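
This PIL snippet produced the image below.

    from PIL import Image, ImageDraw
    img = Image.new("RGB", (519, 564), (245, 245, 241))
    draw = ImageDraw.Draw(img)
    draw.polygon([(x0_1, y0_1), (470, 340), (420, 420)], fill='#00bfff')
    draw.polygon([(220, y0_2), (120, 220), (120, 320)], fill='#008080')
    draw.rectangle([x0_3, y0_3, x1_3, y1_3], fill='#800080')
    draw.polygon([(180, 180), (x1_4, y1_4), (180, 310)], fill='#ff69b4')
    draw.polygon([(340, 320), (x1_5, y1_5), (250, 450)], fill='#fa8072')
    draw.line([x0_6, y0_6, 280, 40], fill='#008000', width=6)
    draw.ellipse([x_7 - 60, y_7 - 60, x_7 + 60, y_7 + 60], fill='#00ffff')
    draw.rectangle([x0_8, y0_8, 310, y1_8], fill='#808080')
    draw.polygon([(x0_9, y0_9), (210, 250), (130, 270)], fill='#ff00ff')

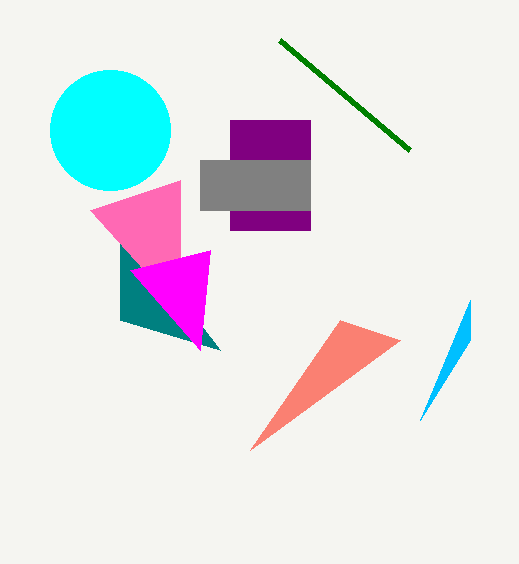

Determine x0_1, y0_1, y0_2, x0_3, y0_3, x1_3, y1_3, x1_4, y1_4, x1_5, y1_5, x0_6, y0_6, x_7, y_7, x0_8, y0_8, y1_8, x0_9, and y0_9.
x0_1 = 470; y0_1 = 300; y0_2 = 350; x0_3 = 230; y0_3 = 120; x1_3 = 310; y1_3 = 230; x1_4 = 90; y1_4 = 210; x1_5 = 400; y1_5 = 340; x0_6 = 410; y0_6 = 150; x_7 = 110; y_7 = 130; x0_8 = 200; y0_8 = 160; y1_8 = 210; x0_9 = 200; y0_9 = 350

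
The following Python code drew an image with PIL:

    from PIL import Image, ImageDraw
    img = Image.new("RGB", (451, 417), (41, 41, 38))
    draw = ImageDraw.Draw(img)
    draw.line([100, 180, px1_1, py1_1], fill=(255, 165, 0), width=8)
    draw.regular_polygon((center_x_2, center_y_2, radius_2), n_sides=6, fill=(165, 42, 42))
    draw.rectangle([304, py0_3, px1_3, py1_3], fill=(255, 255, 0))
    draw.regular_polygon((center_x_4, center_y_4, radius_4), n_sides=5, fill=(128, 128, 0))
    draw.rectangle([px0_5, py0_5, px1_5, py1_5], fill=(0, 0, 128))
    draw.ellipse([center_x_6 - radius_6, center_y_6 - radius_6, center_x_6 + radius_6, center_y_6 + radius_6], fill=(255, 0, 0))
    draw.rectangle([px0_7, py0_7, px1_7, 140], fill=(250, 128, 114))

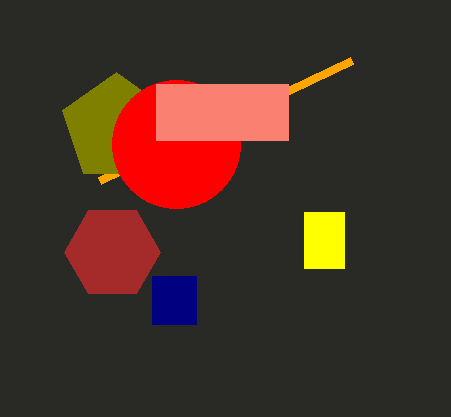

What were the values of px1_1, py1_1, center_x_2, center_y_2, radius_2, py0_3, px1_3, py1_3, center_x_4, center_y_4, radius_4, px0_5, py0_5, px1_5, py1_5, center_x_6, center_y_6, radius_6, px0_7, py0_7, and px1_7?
px1_1 = 352; py1_1 = 60; center_x_2 = 112; center_y_2 = 252; radius_2 = 48; py0_3 = 212; px1_3 = 344; py1_3 = 268; center_x_4 = 116; center_y_4 = 128; radius_4 = 56; px0_5 = 152; py0_5 = 276; px1_5 = 196; py1_5 = 324; center_x_6 = 176; center_y_6 = 144; radius_6 = 64; px0_7 = 156; py0_7 = 84; px1_7 = 288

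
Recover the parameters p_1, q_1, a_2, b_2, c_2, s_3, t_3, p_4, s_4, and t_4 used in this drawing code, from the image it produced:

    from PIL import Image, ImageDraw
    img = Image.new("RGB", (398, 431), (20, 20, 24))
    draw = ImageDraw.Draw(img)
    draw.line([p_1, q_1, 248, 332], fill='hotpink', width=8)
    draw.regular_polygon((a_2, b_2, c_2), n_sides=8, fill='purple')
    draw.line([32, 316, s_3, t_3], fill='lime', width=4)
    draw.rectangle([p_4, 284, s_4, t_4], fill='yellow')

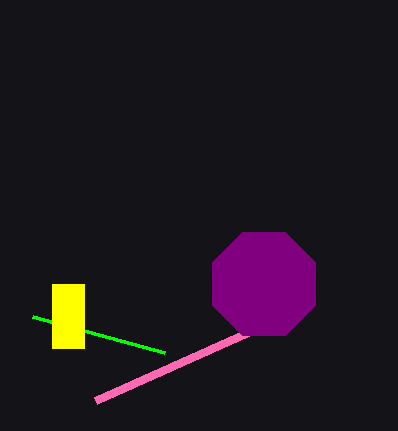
p_1 = 96, q_1 = 400, a_2 = 264, b_2 = 284, c_2 = 56, s_3 = 164, t_3 = 352, p_4 = 52, s_4 = 84, t_4 = 348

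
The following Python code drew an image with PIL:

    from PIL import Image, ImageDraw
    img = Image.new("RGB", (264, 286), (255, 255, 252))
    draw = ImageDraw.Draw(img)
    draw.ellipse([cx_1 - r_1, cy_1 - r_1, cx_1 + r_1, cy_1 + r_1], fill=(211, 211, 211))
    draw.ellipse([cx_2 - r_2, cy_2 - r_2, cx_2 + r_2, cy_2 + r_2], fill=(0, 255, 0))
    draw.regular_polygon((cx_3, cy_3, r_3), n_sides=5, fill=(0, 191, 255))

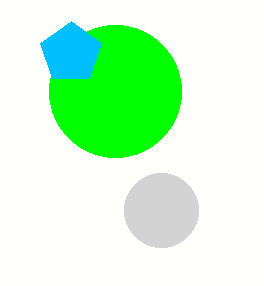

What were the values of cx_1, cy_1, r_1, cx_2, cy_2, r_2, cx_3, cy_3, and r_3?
cx_1 = 161; cy_1 = 210; r_1 = 37; cx_2 = 115; cy_2 = 91; r_2 = 66; cx_3 = 71; cy_3 = 53; r_3 = 32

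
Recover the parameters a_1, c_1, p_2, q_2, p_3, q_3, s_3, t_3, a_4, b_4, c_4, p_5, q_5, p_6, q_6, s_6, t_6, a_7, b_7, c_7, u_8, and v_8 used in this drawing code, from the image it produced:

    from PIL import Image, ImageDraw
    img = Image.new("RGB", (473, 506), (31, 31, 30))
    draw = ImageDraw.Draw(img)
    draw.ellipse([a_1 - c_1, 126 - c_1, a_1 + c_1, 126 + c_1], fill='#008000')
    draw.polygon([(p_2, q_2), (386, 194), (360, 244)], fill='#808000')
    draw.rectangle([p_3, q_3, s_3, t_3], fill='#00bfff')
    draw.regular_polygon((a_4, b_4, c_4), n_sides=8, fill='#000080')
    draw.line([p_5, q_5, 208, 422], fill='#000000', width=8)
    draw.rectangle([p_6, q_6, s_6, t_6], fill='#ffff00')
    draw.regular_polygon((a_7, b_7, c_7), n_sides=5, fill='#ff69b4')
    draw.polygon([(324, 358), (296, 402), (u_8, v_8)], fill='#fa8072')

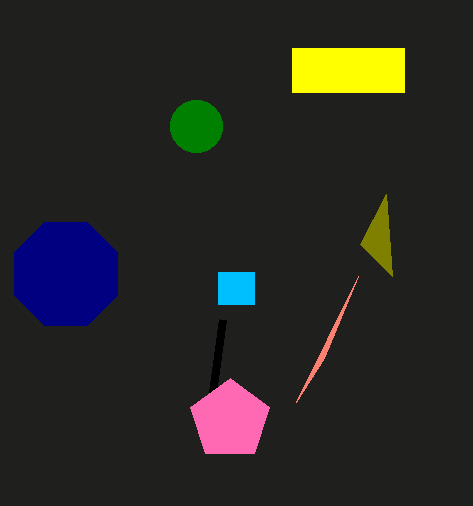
a_1 = 196
c_1 = 26
p_2 = 392
q_2 = 276
p_3 = 218
q_3 = 272
s_3 = 254
t_3 = 304
a_4 = 66
b_4 = 274
c_4 = 56
p_5 = 222
q_5 = 320
p_6 = 292
q_6 = 48
s_6 = 404
t_6 = 92
a_7 = 230
b_7 = 420
c_7 = 42
u_8 = 358
v_8 = 276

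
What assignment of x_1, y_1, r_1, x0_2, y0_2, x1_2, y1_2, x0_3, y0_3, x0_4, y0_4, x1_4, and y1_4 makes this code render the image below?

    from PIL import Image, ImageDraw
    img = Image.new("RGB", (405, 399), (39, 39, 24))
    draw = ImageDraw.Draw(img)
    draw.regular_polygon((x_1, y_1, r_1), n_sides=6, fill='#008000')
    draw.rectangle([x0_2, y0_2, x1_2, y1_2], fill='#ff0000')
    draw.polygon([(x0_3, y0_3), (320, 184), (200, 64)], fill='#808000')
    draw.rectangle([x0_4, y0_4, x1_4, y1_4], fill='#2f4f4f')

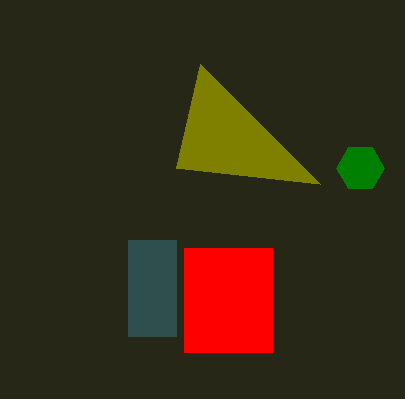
x_1 = 360; y_1 = 168; r_1 = 24; x0_2 = 184; y0_2 = 248; x1_2 = 272; y1_2 = 352; x0_3 = 176; y0_3 = 168; x0_4 = 128; y0_4 = 240; x1_4 = 176; y1_4 = 336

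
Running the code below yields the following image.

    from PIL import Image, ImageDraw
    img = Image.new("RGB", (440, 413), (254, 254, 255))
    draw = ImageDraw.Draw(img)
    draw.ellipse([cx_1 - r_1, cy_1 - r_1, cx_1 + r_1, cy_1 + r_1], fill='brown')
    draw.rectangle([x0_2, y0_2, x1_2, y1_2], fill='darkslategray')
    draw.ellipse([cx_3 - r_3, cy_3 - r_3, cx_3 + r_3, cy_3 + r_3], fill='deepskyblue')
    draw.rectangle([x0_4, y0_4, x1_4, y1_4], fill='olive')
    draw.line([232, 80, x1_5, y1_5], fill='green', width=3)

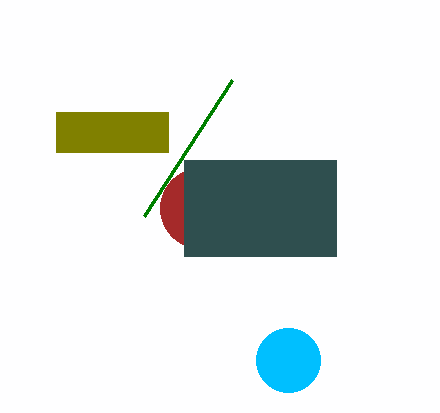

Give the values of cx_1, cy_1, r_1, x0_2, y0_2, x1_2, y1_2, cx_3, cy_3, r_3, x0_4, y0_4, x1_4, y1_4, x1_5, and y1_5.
cx_1 = 200
cy_1 = 208
r_1 = 40
x0_2 = 184
y0_2 = 160
x1_2 = 336
y1_2 = 256
cx_3 = 288
cy_3 = 360
r_3 = 32
x0_4 = 56
y0_4 = 112
x1_4 = 168
y1_4 = 152
x1_5 = 144
y1_5 = 216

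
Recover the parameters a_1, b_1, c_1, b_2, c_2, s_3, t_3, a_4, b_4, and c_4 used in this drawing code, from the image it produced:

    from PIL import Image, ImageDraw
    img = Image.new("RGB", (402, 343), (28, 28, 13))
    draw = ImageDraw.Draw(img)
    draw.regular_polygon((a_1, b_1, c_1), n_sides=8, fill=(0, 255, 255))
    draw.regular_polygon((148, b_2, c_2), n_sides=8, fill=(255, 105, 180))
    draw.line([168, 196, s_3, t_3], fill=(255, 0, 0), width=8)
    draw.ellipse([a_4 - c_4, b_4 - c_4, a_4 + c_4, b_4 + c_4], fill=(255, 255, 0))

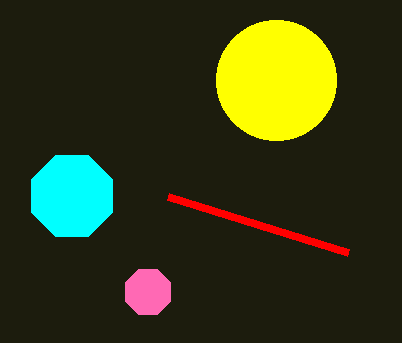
a_1 = 72, b_1 = 196, c_1 = 44, b_2 = 292, c_2 = 24, s_3 = 348, t_3 = 252, a_4 = 276, b_4 = 80, c_4 = 60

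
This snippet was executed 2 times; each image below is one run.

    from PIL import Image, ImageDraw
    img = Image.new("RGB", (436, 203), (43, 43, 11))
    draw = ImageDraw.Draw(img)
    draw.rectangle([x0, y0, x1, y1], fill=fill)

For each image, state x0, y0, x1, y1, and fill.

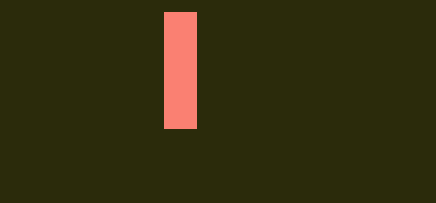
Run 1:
x0 = 164, y0 = 12, x1 = 196, y1 = 128, fill = 'salmon'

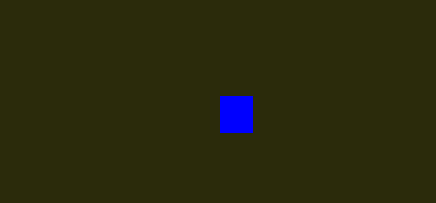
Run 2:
x0 = 220, y0 = 96, x1 = 252, y1 = 132, fill = 'blue'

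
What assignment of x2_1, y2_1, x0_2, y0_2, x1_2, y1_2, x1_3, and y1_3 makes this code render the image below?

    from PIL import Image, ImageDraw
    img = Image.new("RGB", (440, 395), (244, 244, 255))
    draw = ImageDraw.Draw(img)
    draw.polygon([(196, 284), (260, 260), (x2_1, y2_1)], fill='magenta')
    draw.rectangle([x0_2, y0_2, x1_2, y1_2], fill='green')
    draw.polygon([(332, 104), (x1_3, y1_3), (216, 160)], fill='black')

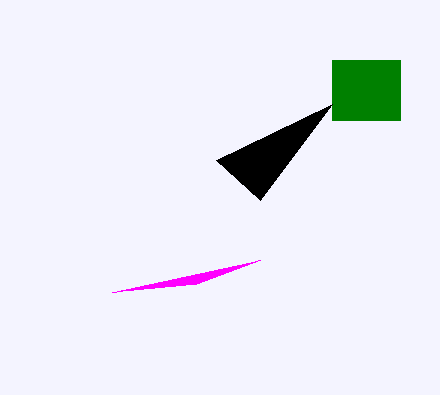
x2_1 = 112; y2_1 = 292; x0_2 = 332; y0_2 = 60; x1_2 = 400; y1_2 = 120; x1_3 = 260; y1_3 = 200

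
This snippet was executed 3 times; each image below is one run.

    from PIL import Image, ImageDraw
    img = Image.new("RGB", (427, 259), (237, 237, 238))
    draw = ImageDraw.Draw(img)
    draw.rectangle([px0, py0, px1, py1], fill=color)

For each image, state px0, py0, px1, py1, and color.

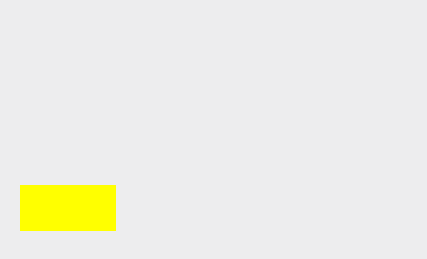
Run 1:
px0 = 20, py0 = 185, px1 = 115, py1 = 230, color = 'yellow'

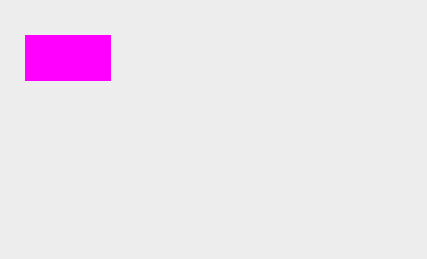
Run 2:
px0 = 25; py0 = 35; px1 = 110; py1 = 80; color = 'magenta'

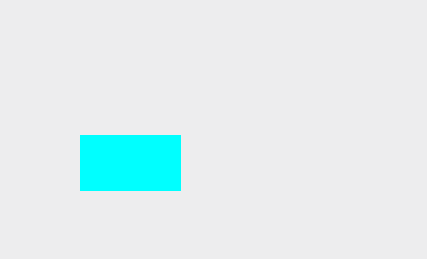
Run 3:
px0 = 80, py0 = 135, px1 = 180, py1 = 190, color = 'cyan'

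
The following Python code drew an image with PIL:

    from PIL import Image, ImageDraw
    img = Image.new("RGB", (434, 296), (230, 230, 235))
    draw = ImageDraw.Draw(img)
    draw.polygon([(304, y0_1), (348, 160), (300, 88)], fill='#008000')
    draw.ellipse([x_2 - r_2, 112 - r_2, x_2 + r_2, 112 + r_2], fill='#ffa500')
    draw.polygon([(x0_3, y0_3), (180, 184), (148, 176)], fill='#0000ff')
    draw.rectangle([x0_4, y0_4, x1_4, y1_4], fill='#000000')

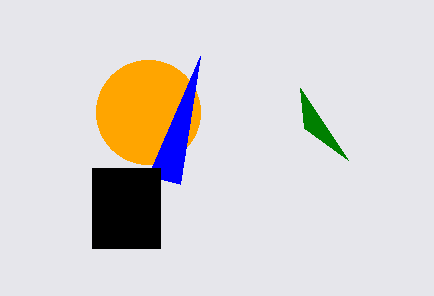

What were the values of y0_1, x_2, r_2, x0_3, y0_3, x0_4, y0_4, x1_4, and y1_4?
y0_1 = 128
x_2 = 148
r_2 = 52
x0_3 = 200
y0_3 = 56
x0_4 = 92
y0_4 = 168
x1_4 = 160
y1_4 = 248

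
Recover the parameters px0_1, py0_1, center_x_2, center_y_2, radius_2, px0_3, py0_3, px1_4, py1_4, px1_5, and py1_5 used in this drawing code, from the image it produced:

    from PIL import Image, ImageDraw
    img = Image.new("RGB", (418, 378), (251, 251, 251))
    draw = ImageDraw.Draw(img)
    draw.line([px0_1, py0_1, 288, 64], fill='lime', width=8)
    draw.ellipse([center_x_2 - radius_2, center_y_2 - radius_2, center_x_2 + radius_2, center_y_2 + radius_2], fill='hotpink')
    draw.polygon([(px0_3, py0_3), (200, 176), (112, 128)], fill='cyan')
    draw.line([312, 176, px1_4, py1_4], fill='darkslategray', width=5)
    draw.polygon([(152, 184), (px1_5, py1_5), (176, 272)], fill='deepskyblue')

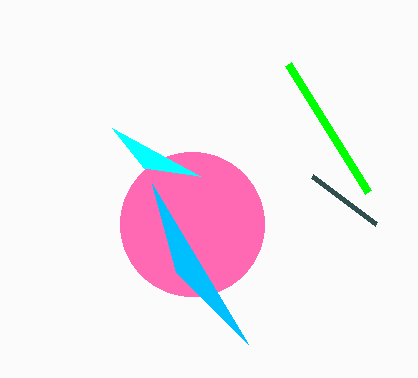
px0_1 = 368, py0_1 = 192, center_x_2 = 192, center_y_2 = 224, radius_2 = 72, px0_3 = 144, py0_3 = 168, px1_4 = 376, py1_4 = 224, px1_5 = 248, py1_5 = 344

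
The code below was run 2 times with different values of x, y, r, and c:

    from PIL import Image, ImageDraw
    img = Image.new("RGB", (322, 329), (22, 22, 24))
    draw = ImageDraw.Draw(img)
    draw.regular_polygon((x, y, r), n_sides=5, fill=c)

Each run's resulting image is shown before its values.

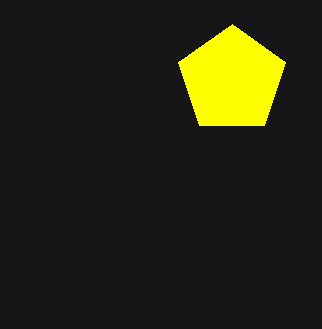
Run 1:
x = 232; y = 80; r = 56; c = 'yellow'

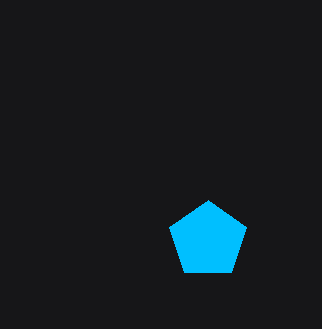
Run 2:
x = 208, y = 240, r = 40, c = 'deepskyblue'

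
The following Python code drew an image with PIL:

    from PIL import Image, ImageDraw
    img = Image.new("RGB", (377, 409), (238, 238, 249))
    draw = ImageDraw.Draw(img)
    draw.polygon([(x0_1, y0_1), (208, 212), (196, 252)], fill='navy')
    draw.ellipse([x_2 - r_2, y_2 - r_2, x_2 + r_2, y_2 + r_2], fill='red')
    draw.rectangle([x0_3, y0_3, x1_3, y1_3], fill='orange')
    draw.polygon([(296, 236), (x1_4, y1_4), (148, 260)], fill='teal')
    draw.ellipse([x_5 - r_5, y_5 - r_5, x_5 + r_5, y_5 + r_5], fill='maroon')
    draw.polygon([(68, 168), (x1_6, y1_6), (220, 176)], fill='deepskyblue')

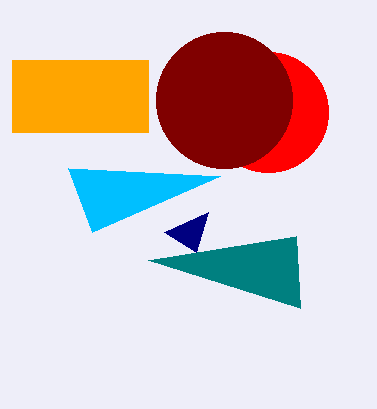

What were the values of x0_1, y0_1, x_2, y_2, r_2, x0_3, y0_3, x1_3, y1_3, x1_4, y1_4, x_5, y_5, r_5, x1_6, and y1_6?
x0_1 = 164, y0_1 = 232, x_2 = 268, y_2 = 112, r_2 = 60, x0_3 = 12, y0_3 = 60, x1_3 = 148, y1_3 = 132, x1_4 = 300, y1_4 = 308, x_5 = 224, y_5 = 100, r_5 = 68, x1_6 = 92, y1_6 = 232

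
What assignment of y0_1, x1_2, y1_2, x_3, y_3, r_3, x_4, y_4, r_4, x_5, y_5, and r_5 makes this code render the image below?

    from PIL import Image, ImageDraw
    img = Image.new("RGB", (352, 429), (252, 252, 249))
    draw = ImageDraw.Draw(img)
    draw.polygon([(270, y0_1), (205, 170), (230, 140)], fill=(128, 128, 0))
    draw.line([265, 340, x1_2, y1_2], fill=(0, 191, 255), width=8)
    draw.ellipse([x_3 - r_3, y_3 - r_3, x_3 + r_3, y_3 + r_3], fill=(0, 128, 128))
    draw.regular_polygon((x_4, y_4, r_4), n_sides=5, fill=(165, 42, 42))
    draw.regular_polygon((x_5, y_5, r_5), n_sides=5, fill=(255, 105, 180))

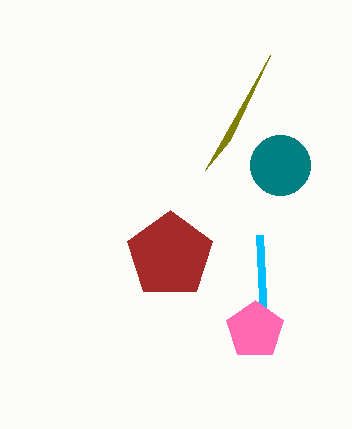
y0_1 = 55
x1_2 = 260
y1_2 = 235
x_3 = 280
y_3 = 165
r_3 = 30
x_4 = 170
y_4 = 255
r_4 = 45
x_5 = 255
y_5 = 330
r_5 = 30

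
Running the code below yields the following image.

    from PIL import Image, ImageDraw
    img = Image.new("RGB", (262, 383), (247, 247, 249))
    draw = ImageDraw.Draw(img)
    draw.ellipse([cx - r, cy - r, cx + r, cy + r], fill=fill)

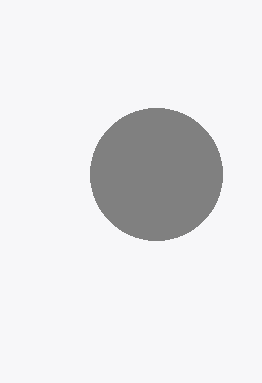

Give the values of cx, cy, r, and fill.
cx = 156
cy = 174
r = 66
fill = 'gray'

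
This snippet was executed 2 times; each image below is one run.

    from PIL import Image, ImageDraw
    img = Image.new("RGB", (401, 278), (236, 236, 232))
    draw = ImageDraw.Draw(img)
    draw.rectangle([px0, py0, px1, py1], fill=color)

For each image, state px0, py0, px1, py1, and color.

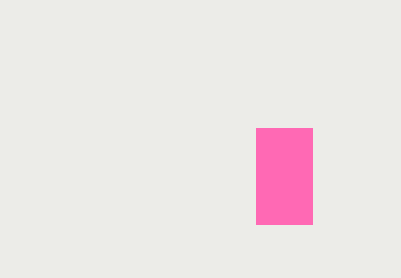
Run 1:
px0 = 256; py0 = 128; px1 = 312; py1 = 224; color = 'hotpink'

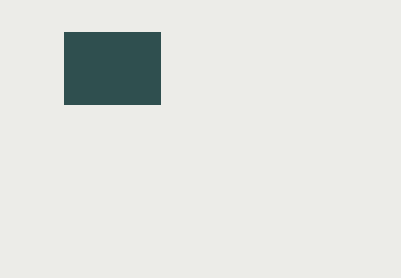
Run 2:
px0 = 64; py0 = 32; px1 = 160; py1 = 104; color = 'darkslategray'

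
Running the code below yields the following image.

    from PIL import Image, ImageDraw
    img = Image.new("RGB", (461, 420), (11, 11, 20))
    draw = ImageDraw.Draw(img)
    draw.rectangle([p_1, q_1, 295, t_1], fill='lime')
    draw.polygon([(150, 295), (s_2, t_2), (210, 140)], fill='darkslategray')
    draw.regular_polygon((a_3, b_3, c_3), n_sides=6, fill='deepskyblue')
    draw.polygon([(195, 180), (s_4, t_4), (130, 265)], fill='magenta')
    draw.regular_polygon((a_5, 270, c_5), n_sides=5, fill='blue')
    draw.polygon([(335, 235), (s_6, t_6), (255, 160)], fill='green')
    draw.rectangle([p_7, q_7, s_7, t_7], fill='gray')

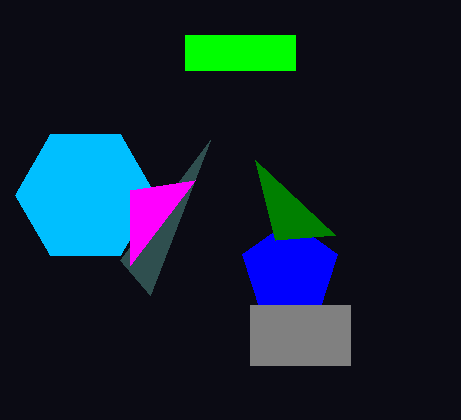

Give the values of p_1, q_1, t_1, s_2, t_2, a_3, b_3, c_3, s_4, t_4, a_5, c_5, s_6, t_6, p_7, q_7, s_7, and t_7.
p_1 = 185, q_1 = 35, t_1 = 70, s_2 = 120, t_2 = 260, a_3 = 85, b_3 = 195, c_3 = 70, s_4 = 130, t_4 = 190, a_5 = 290, c_5 = 50, s_6 = 275, t_6 = 240, p_7 = 250, q_7 = 305, s_7 = 350, t_7 = 365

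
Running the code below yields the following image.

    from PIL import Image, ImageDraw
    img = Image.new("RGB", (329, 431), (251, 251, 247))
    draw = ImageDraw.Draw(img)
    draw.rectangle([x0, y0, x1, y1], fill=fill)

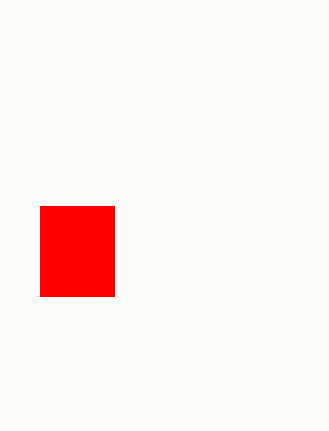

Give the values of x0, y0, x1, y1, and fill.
x0 = 40
y0 = 206
x1 = 114
y1 = 296
fill = 'red'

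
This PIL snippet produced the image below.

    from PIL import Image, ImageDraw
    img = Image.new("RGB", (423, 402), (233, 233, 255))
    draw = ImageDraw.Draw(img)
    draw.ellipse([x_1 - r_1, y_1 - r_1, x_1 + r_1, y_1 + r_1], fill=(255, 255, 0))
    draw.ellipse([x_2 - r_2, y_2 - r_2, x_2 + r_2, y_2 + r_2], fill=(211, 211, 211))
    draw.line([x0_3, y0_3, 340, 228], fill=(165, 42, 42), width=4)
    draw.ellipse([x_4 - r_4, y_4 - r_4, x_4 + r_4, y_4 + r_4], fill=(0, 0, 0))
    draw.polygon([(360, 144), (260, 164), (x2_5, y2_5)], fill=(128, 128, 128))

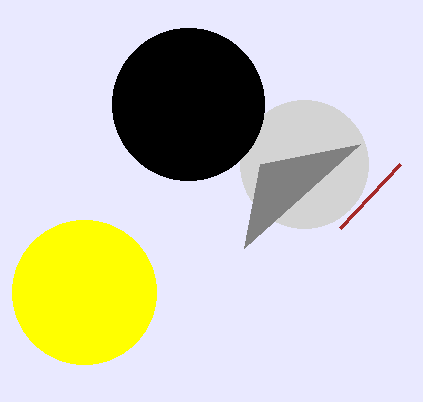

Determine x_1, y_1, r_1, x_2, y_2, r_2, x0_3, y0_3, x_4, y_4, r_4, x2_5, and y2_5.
x_1 = 84
y_1 = 292
r_1 = 72
x_2 = 304
y_2 = 164
r_2 = 64
x0_3 = 400
y0_3 = 164
x_4 = 188
y_4 = 104
r_4 = 76
x2_5 = 244
y2_5 = 248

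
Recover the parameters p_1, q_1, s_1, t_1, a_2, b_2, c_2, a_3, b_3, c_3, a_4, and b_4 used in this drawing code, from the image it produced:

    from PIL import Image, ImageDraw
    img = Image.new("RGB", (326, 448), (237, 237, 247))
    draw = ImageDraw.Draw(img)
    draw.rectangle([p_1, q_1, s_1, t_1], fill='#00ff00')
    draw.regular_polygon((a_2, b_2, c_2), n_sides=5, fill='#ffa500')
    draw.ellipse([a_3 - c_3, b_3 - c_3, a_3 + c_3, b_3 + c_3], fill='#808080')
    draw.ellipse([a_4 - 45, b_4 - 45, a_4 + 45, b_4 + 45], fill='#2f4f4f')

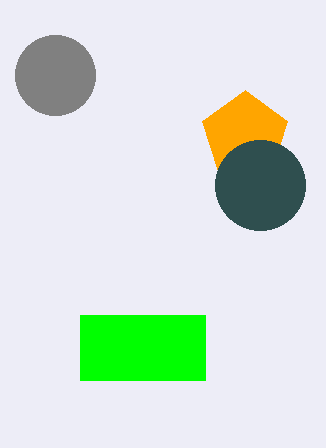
p_1 = 80; q_1 = 315; s_1 = 205; t_1 = 380; a_2 = 245; b_2 = 135; c_2 = 45; a_3 = 55; b_3 = 75; c_3 = 40; a_4 = 260; b_4 = 185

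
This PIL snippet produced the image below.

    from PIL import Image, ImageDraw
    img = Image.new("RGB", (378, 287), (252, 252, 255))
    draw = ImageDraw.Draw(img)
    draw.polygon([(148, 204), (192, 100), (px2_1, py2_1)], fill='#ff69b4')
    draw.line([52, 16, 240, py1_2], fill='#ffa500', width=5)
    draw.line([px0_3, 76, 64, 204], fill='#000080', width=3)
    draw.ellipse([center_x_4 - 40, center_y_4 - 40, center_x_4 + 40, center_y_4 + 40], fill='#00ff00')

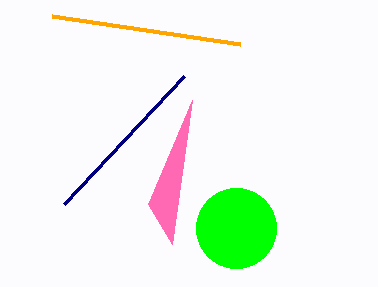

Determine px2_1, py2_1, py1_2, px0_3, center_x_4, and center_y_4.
px2_1 = 172, py2_1 = 244, py1_2 = 44, px0_3 = 184, center_x_4 = 236, center_y_4 = 228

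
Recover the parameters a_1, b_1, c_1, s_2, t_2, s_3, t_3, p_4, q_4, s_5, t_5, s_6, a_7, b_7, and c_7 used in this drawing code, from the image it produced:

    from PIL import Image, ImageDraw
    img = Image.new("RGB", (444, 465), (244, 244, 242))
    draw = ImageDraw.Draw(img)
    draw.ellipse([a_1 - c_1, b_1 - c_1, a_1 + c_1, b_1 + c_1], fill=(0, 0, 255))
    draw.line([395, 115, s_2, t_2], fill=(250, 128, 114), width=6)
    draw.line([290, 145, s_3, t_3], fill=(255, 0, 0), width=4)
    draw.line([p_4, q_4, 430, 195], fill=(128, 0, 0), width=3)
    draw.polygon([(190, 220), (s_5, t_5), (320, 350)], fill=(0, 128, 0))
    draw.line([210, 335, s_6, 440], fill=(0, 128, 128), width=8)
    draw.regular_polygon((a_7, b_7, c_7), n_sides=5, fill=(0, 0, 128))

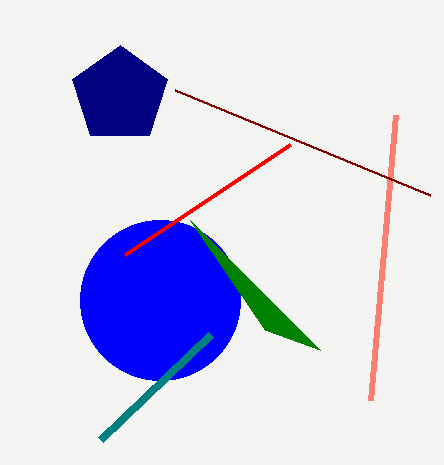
a_1 = 160, b_1 = 300, c_1 = 80, s_2 = 370, t_2 = 400, s_3 = 125, t_3 = 255, p_4 = 175, q_4 = 90, s_5 = 265, t_5 = 330, s_6 = 100, a_7 = 120, b_7 = 95, c_7 = 50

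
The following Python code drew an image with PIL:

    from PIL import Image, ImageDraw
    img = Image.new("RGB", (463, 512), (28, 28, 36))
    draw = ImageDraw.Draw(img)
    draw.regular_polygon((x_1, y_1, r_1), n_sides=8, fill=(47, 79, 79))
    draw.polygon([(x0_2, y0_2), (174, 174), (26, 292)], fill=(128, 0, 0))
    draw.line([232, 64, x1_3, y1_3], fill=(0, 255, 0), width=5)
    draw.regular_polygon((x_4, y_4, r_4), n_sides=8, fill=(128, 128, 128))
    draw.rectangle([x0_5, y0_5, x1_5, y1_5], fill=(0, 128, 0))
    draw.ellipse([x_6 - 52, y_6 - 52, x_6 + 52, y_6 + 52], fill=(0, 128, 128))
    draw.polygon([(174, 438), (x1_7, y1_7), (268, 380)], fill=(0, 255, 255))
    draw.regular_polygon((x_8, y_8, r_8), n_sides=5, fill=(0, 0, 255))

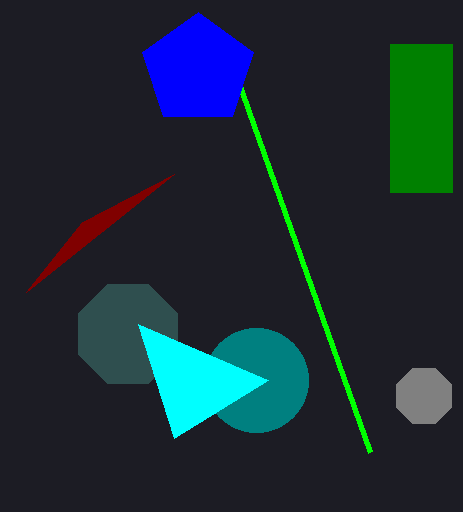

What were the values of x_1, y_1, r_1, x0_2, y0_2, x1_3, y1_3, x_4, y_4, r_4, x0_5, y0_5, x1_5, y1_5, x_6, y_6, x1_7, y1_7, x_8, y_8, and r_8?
x_1 = 128
y_1 = 334
r_1 = 54
x0_2 = 82
y0_2 = 222
x1_3 = 370
y1_3 = 452
x_4 = 424
y_4 = 396
r_4 = 30
x0_5 = 390
y0_5 = 44
x1_5 = 452
y1_5 = 192
x_6 = 256
y_6 = 380
x1_7 = 138
y1_7 = 324
x_8 = 198
y_8 = 70
r_8 = 58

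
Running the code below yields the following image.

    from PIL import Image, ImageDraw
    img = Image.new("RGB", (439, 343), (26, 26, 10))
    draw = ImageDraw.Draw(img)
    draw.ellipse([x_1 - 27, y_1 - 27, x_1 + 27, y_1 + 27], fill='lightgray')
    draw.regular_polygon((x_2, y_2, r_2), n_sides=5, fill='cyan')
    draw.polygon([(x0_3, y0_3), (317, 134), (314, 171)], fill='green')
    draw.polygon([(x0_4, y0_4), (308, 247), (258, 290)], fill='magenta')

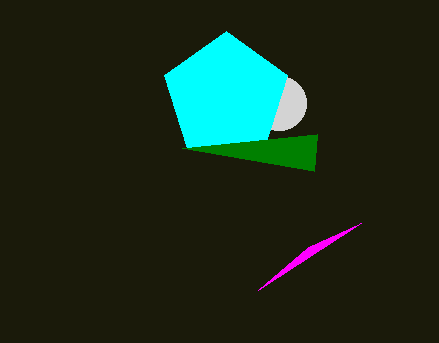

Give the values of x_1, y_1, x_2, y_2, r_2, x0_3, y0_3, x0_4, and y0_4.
x_1 = 279, y_1 = 103, x_2 = 226, y_2 = 96, r_2 = 65, x0_3 = 182, y0_3 = 148, x0_4 = 361, y0_4 = 223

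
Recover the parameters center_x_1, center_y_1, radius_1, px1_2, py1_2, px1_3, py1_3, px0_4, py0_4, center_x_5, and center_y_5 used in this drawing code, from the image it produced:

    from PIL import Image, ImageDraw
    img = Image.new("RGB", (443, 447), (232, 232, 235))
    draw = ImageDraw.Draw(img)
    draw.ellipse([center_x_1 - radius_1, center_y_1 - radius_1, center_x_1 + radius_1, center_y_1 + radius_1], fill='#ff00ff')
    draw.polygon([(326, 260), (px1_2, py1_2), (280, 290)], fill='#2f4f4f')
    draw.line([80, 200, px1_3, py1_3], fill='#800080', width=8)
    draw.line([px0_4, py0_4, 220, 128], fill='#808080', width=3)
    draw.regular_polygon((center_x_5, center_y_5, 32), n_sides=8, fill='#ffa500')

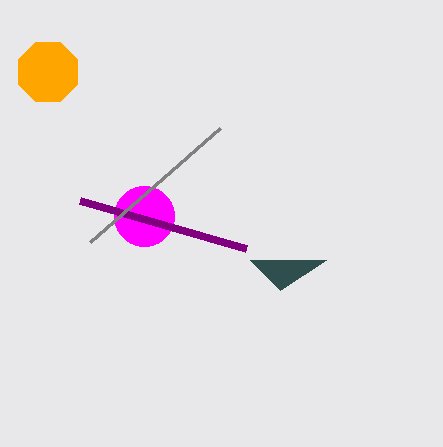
center_x_1 = 144
center_y_1 = 216
radius_1 = 30
px1_2 = 250
py1_2 = 260
px1_3 = 246
py1_3 = 248
px0_4 = 90
py0_4 = 242
center_x_5 = 48
center_y_5 = 72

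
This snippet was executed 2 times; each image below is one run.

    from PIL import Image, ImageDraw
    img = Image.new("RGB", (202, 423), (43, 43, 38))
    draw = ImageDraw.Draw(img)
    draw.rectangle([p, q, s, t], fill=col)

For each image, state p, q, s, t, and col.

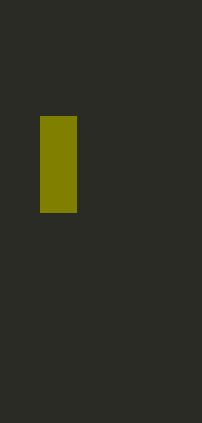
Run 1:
p = 40, q = 116, s = 76, t = 212, col = 'olive'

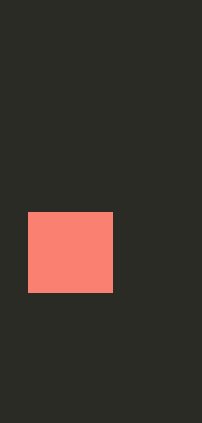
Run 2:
p = 28, q = 212, s = 112, t = 292, col = 'salmon'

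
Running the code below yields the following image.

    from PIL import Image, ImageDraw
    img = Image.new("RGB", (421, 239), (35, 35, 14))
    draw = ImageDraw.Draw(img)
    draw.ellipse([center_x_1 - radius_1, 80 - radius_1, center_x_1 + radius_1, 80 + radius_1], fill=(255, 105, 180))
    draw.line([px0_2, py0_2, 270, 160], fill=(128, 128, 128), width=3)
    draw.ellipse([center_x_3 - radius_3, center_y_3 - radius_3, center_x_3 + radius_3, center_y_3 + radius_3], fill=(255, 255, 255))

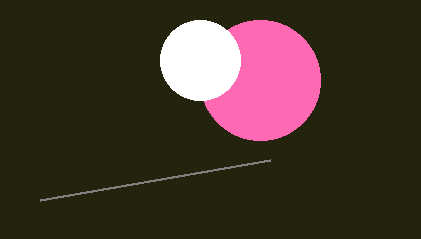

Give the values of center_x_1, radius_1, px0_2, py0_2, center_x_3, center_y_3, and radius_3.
center_x_1 = 260; radius_1 = 60; px0_2 = 40; py0_2 = 200; center_x_3 = 200; center_y_3 = 60; radius_3 = 40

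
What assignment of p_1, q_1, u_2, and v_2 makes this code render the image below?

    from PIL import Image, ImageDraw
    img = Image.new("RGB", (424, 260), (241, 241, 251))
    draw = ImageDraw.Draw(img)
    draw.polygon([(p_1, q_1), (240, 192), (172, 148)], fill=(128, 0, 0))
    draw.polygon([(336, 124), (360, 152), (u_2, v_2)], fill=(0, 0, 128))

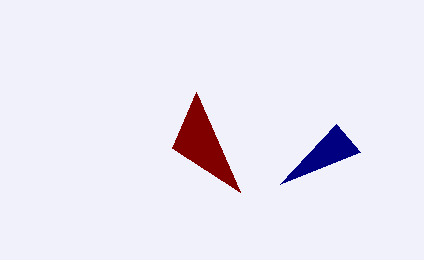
p_1 = 196; q_1 = 92; u_2 = 280; v_2 = 184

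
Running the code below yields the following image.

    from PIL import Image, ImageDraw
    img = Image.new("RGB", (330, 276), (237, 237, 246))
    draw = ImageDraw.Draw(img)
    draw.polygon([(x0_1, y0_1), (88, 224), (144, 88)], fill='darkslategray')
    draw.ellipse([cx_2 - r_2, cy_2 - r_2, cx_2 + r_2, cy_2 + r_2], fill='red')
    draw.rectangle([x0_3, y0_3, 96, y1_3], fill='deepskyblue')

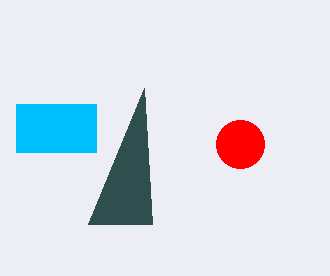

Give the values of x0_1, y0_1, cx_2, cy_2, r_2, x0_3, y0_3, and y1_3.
x0_1 = 152
y0_1 = 224
cx_2 = 240
cy_2 = 144
r_2 = 24
x0_3 = 16
y0_3 = 104
y1_3 = 152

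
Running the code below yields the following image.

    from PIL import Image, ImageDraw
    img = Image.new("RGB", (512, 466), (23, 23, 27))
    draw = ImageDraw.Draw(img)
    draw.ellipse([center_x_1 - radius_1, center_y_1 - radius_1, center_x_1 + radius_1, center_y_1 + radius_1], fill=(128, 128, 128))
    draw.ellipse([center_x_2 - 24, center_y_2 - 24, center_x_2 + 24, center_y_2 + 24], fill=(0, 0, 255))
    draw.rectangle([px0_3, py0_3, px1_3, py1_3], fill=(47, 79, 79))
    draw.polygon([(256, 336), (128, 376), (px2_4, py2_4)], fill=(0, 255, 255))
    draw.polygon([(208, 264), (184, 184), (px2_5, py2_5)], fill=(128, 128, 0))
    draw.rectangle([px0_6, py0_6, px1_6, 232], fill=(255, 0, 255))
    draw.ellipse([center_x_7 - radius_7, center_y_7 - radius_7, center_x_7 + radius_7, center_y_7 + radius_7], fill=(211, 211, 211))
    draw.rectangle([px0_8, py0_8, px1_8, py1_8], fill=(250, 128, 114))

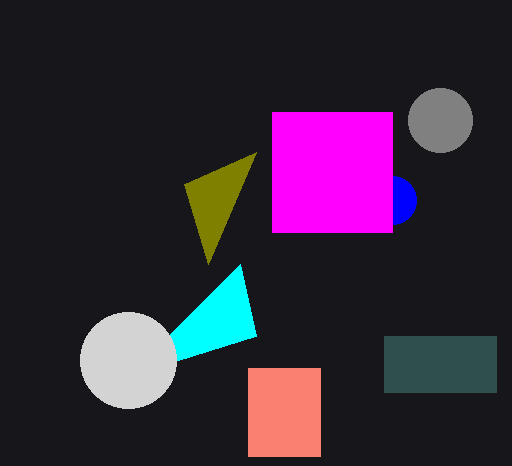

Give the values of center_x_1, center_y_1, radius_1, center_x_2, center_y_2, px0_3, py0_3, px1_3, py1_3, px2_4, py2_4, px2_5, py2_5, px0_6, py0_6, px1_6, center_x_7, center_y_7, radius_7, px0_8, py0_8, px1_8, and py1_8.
center_x_1 = 440
center_y_1 = 120
radius_1 = 32
center_x_2 = 392
center_y_2 = 200
px0_3 = 384
py0_3 = 336
px1_3 = 496
py1_3 = 392
px2_4 = 240
py2_4 = 264
px2_5 = 256
py2_5 = 152
px0_6 = 272
py0_6 = 112
px1_6 = 392
center_x_7 = 128
center_y_7 = 360
radius_7 = 48
px0_8 = 248
py0_8 = 368
px1_8 = 320
py1_8 = 456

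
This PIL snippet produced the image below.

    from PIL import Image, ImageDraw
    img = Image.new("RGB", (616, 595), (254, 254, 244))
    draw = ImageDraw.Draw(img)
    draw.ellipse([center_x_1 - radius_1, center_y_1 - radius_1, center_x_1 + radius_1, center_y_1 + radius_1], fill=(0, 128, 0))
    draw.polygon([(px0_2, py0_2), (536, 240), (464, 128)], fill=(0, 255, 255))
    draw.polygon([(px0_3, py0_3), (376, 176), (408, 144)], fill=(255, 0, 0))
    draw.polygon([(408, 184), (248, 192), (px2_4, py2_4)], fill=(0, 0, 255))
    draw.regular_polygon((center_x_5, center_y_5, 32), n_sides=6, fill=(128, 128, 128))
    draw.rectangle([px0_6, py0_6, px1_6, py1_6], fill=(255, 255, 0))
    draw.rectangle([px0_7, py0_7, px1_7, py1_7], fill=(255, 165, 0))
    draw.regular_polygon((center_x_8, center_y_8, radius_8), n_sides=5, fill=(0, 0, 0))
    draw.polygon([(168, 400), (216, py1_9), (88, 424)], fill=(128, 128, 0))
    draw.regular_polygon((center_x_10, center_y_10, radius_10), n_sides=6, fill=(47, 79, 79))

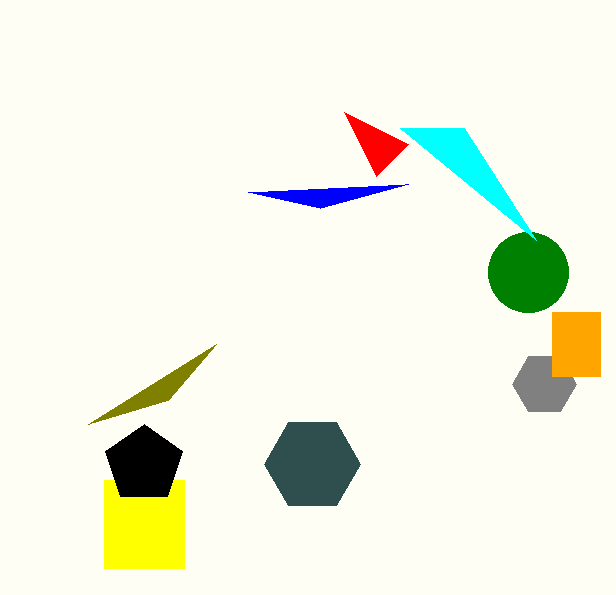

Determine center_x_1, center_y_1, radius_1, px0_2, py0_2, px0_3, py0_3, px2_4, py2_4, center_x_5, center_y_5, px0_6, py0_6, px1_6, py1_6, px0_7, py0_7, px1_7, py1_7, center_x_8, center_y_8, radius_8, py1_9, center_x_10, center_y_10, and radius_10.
center_x_1 = 528; center_y_1 = 272; radius_1 = 40; px0_2 = 400; py0_2 = 128; px0_3 = 344; py0_3 = 112; px2_4 = 320; py2_4 = 208; center_x_5 = 544; center_y_5 = 384; px0_6 = 104; py0_6 = 480; px1_6 = 184; py1_6 = 568; px0_7 = 552; py0_7 = 312; px1_7 = 600; py1_7 = 376; center_x_8 = 144; center_y_8 = 464; radius_8 = 40; py1_9 = 344; center_x_10 = 312; center_y_10 = 464; radius_10 = 48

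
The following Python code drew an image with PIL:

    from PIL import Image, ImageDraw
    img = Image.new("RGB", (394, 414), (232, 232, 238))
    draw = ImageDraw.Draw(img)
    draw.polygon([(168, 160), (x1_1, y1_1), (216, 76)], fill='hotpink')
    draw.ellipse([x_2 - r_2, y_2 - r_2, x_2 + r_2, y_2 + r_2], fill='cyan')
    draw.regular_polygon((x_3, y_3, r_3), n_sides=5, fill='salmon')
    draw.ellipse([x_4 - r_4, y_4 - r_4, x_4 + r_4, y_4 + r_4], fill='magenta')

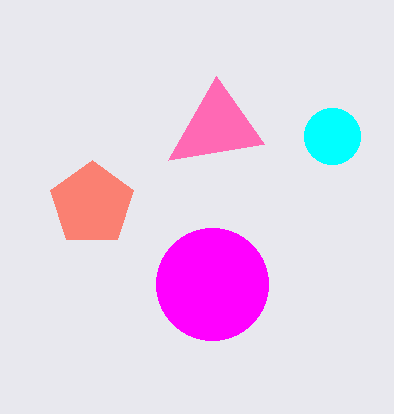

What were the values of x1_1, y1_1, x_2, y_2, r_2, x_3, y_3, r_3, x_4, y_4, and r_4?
x1_1 = 264; y1_1 = 144; x_2 = 332; y_2 = 136; r_2 = 28; x_3 = 92; y_3 = 204; r_3 = 44; x_4 = 212; y_4 = 284; r_4 = 56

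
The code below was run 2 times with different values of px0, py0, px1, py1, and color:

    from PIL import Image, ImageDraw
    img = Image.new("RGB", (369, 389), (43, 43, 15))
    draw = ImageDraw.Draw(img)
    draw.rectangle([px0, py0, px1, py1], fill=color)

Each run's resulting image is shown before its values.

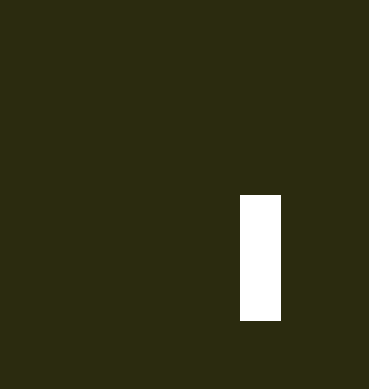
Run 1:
px0 = 240, py0 = 195, px1 = 280, py1 = 320, color = 'white'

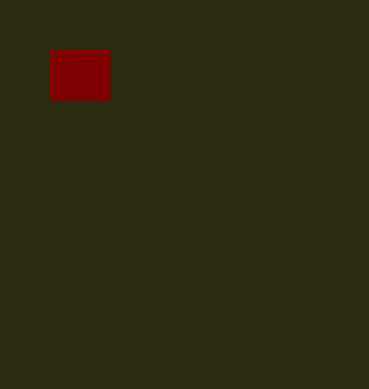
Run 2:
px0 = 50; py0 = 50; px1 = 110; py1 = 100; color = 'maroon'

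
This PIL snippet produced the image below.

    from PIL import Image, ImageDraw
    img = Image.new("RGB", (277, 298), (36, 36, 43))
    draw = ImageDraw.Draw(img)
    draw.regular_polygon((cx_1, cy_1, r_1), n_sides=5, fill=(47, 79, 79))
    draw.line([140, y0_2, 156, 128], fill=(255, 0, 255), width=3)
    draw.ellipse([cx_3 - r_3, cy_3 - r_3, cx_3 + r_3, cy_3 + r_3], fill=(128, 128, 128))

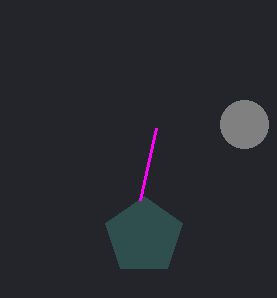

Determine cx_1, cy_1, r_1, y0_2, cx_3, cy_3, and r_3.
cx_1 = 144; cy_1 = 236; r_1 = 40; y0_2 = 200; cx_3 = 244; cy_3 = 124; r_3 = 24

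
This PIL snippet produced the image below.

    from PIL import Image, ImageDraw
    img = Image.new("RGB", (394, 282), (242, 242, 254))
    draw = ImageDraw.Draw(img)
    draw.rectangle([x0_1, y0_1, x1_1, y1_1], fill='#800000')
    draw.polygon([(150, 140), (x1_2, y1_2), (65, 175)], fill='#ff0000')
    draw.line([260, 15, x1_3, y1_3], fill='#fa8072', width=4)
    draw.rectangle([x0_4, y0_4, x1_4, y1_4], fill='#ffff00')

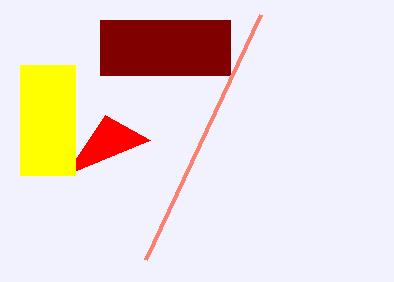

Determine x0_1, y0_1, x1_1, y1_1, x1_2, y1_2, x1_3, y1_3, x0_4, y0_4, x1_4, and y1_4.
x0_1 = 100; y0_1 = 20; x1_1 = 230; y1_1 = 75; x1_2 = 105; y1_2 = 115; x1_3 = 145; y1_3 = 260; x0_4 = 20; y0_4 = 65; x1_4 = 75; y1_4 = 175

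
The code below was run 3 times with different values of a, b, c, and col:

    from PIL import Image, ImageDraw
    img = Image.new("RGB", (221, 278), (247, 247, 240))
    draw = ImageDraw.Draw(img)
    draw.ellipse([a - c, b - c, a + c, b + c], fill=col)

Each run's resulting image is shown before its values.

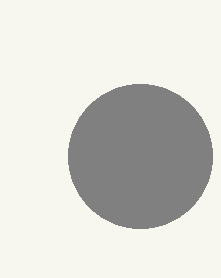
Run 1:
a = 140
b = 156
c = 72
col = 'gray'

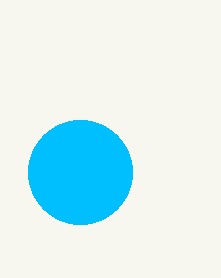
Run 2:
a = 80; b = 172; c = 52; col = 'deepskyblue'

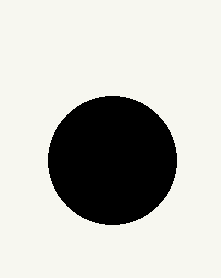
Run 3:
a = 112; b = 160; c = 64; col = 'black'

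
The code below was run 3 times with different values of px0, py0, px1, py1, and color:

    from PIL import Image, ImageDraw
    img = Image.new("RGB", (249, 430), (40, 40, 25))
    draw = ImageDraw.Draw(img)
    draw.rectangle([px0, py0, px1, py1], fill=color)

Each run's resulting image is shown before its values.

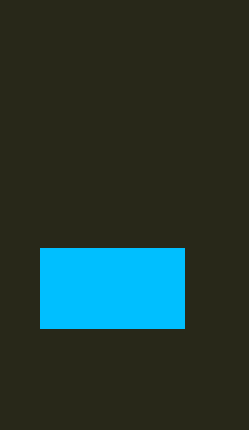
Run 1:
px0 = 40; py0 = 248; px1 = 184; py1 = 328; color = 'deepskyblue'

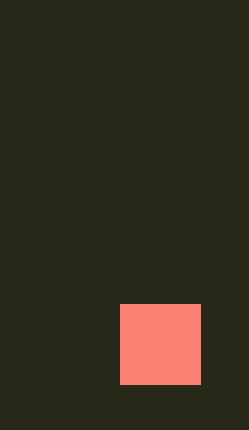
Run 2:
px0 = 120; py0 = 304; px1 = 200; py1 = 384; color = 'salmon'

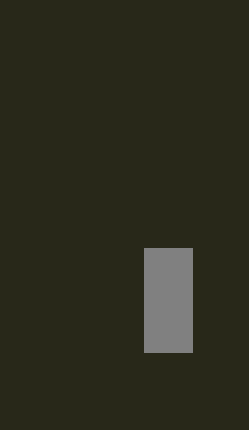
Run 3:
px0 = 144
py0 = 248
px1 = 192
py1 = 352
color = 'gray'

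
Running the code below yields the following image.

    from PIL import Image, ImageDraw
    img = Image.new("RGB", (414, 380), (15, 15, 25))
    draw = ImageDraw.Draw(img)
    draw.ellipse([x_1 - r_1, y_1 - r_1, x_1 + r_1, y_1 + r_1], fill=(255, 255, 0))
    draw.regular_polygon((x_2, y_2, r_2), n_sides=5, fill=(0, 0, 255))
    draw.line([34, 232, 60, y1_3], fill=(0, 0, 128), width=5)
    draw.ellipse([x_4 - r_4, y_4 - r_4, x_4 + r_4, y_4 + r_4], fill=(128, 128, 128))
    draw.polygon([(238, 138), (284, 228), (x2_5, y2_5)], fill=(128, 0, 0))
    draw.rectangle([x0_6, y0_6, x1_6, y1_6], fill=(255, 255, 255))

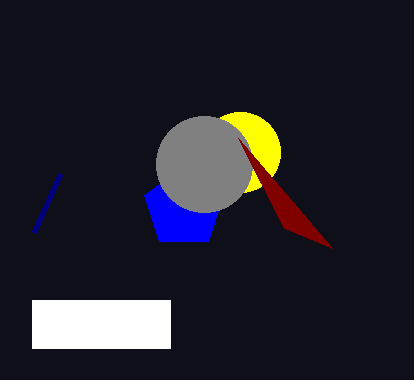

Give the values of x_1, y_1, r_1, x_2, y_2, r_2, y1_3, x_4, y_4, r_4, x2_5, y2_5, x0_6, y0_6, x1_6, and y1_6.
x_1 = 240, y_1 = 152, r_1 = 40, x_2 = 184, y_2 = 208, r_2 = 42, y1_3 = 174, x_4 = 204, y_4 = 164, r_4 = 48, x2_5 = 332, y2_5 = 248, x0_6 = 32, y0_6 = 300, x1_6 = 170, y1_6 = 348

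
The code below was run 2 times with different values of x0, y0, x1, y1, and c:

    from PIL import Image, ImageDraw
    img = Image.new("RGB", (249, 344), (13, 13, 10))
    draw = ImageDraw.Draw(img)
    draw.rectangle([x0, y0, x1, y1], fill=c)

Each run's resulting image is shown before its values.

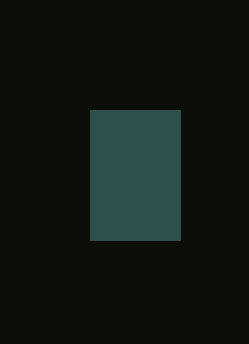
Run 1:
x0 = 90; y0 = 110; x1 = 180; y1 = 240; c = 'darkslategray'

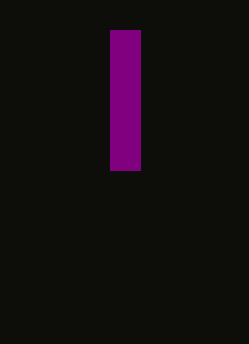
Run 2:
x0 = 110; y0 = 30; x1 = 140; y1 = 170; c = 'purple'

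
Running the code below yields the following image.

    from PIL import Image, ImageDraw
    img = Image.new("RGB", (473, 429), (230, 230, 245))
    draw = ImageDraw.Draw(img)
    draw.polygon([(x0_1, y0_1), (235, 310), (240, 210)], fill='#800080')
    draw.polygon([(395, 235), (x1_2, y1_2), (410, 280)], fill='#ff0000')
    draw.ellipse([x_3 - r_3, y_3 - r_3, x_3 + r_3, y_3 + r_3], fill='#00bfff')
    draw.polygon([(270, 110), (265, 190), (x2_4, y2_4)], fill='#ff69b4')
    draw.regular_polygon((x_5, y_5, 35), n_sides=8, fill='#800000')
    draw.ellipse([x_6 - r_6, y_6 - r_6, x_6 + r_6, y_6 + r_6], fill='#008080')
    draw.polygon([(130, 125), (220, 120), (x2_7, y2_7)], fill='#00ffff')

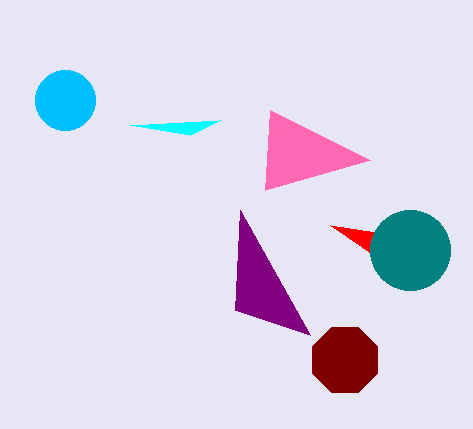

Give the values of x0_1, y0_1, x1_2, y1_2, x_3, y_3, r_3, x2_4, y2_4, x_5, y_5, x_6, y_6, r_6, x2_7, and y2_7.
x0_1 = 310
y0_1 = 335
x1_2 = 330
y1_2 = 225
x_3 = 65
y_3 = 100
r_3 = 30
x2_4 = 370
y2_4 = 160
x_5 = 345
y_5 = 360
x_6 = 410
y_6 = 250
r_6 = 40
x2_7 = 190
y2_7 = 135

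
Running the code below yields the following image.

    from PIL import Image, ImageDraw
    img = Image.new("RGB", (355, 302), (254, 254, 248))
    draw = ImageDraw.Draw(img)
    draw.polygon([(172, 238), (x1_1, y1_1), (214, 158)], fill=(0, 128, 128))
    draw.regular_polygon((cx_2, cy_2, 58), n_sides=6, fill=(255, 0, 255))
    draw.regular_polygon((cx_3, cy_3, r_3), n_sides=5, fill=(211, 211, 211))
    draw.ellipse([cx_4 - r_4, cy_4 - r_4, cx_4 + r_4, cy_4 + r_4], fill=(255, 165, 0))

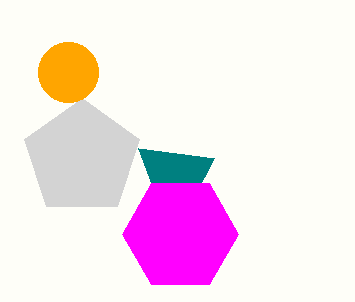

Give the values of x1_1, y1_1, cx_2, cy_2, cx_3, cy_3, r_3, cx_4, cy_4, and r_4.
x1_1 = 138; y1_1 = 148; cx_2 = 180; cy_2 = 234; cx_3 = 82; cy_3 = 158; r_3 = 60; cx_4 = 68; cy_4 = 72; r_4 = 30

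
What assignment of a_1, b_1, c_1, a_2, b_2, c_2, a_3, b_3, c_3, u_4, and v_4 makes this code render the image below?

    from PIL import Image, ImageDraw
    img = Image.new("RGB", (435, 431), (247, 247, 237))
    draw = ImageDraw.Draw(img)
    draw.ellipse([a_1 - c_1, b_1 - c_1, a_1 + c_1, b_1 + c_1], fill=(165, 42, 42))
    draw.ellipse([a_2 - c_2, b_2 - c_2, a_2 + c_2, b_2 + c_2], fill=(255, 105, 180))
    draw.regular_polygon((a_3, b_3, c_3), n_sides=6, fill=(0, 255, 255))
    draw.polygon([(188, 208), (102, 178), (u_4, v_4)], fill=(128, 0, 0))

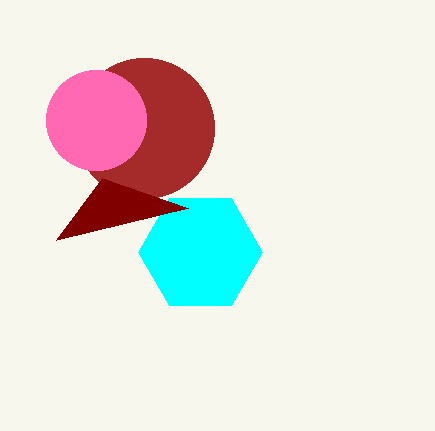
a_1 = 144; b_1 = 128; c_1 = 70; a_2 = 96; b_2 = 120; c_2 = 50; a_3 = 200; b_3 = 252; c_3 = 62; u_4 = 56; v_4 = 240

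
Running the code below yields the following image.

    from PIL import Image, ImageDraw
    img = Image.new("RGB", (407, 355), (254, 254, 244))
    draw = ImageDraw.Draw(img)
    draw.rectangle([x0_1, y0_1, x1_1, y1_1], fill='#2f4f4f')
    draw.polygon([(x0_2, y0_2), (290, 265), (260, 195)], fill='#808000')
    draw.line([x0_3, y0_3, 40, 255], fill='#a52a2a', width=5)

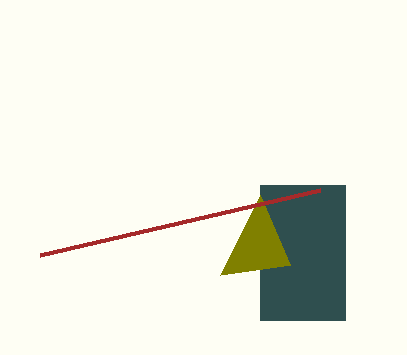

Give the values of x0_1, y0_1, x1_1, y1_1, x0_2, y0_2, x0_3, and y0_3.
x0_1 = 260
y0_1 = 185
x1_1 = 345
y1_1 = 320
x0_2 = 220
y0_2 = 275
x0_3 = 320
y0_3 = 190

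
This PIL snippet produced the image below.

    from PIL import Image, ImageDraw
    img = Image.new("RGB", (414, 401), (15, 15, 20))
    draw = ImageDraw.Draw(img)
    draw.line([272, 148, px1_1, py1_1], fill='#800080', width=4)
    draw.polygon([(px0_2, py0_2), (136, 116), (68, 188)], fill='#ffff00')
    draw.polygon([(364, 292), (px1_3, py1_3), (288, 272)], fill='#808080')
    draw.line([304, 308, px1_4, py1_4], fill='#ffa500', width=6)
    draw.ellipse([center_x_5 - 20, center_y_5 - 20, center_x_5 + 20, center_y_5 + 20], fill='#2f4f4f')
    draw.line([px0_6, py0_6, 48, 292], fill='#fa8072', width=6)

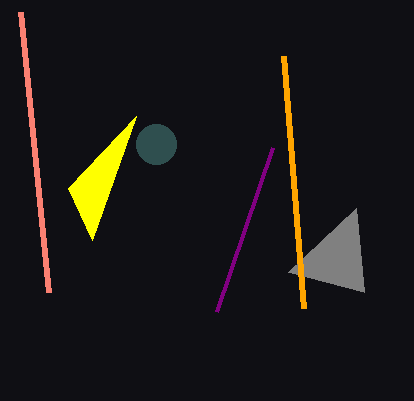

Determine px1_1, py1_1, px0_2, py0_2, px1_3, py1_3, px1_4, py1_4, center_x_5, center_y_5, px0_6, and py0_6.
px1_1 = 216; py1_1 = 312; px0_2 = 92; py0_2 = 240; px1_3 = 356; py1_3 = 208; px1_4 = 284; py1_4 = 56; center_x_5 = 156; center_y_5 = 144; px0_6 = 20; py0_6 = 12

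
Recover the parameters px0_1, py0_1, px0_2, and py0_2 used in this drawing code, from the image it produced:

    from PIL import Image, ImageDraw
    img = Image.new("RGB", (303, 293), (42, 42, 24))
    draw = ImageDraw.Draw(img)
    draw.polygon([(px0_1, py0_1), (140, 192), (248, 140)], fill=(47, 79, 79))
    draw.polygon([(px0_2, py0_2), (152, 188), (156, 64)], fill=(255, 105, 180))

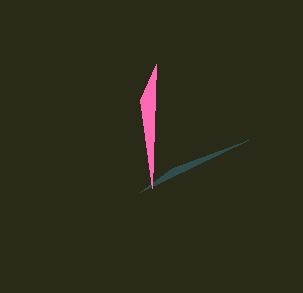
px0_1 = 172; py0_1 = 168; px0_2 = 140; py0_2 = 100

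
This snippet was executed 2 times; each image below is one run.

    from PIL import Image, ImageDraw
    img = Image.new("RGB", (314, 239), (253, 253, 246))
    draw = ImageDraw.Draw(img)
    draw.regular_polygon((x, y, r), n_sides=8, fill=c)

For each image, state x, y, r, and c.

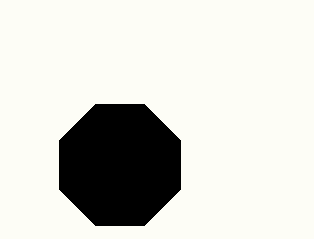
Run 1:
x = 120; y = 165; r = 65; c = 'black'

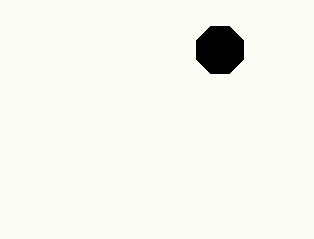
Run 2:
x = 220; y = 50; r = 25; c = 'black'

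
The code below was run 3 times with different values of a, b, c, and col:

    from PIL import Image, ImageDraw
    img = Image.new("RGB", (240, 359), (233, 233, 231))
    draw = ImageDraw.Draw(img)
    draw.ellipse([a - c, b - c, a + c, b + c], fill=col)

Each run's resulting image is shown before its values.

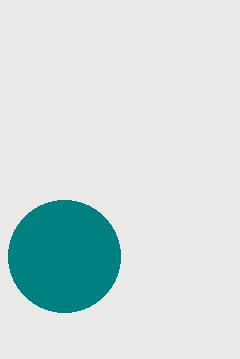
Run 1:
a = 64
b = 256
c = 56
col = 'teal'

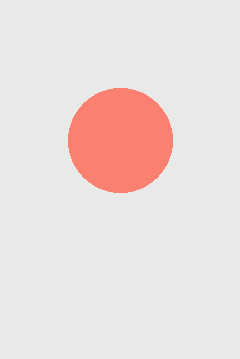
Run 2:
a = 120
b = 140
c = 52
col = 'salmon'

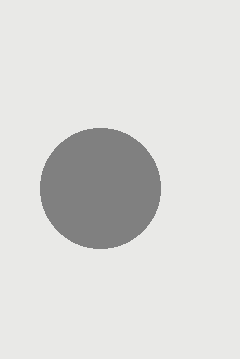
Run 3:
a = 100, b = 188, c = 60, col = 'gray'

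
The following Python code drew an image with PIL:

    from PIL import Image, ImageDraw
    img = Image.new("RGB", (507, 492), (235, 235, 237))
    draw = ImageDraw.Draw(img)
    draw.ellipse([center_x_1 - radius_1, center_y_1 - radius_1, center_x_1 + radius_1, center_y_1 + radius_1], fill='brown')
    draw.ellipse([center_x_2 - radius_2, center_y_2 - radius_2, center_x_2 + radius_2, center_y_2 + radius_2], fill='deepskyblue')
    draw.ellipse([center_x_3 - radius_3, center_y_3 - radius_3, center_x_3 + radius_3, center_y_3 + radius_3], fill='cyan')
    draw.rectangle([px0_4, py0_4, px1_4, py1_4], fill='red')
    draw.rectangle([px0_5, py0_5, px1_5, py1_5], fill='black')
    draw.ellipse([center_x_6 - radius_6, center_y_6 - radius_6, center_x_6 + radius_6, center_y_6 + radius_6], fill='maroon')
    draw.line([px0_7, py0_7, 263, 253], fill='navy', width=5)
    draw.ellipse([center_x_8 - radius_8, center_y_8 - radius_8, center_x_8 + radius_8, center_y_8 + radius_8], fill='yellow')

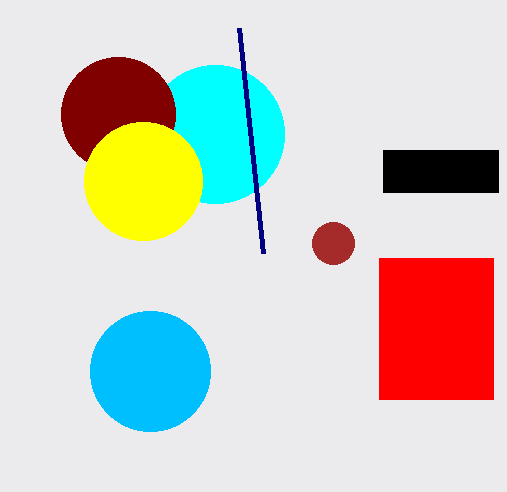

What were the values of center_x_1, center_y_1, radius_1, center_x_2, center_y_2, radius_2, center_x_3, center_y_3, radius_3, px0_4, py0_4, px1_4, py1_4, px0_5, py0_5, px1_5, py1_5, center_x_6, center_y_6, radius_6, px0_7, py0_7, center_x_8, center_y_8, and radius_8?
center_x_1 = 333; center_y_1 = 243; radius_1 = 21; center_x_2 = 150; center_y_2 = 371; radius_2 = 60; center_x_3 = 215; center_y_3 = 134; radius_3 = 69; px0_4 = 379; py0_4 = 258; px1_4 = 493; py1_4 = 399; px0_5 = 383; py0_5 = 150; px1_5 = 498; py1_5 = 192; center_x_6 = 118; center_y_6 = 114; radius_6 = 57; px0_7 = 239; py0_7 = 28; center_x_8 = 143; center_y_8 = 181; radius_8 = 59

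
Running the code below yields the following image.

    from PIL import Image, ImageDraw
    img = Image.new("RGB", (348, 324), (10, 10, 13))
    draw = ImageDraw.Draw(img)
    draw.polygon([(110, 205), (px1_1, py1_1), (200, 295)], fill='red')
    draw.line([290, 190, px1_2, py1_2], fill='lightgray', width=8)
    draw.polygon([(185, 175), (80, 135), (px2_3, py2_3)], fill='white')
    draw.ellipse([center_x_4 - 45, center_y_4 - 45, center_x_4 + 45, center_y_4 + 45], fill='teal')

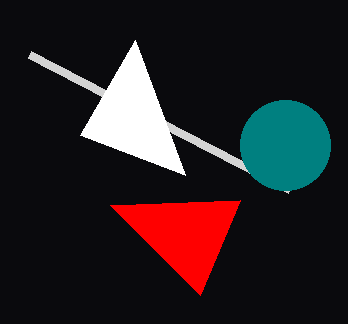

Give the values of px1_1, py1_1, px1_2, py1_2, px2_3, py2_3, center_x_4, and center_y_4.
px1_1 = 240; py1_1 = 200; px1_2 = 30; py1_2 = 55; px2_3 = 135; py2_3 = 40; center_x_4 = 285; center_y_4 = 145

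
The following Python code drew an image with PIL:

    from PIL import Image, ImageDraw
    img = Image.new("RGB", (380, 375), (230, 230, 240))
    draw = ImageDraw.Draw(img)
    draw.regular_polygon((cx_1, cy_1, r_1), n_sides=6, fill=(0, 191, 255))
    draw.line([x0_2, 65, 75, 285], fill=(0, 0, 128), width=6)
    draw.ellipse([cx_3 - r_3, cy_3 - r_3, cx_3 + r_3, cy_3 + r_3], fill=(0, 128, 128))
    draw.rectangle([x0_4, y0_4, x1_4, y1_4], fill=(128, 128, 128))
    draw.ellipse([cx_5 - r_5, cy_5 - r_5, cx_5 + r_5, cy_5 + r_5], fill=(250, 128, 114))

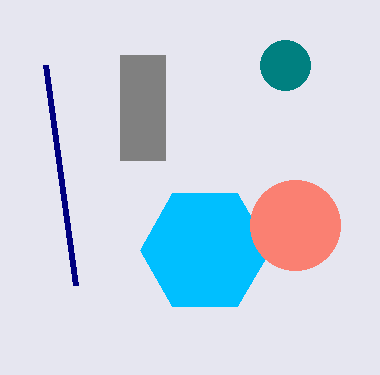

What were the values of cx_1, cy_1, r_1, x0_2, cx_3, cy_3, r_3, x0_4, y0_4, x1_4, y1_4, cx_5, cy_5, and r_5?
cx_1 = 205, cy_1 = 250, r_1 = 65, x0_2 = 45, cx_3 = 285, cy_3 = 65, r_3 = 25, x0_4 = 120, y0_4 = 55, x1_4 = 165, y1_4 = 160, cx_5 = 295, cy_5 = 225, r_5 = 45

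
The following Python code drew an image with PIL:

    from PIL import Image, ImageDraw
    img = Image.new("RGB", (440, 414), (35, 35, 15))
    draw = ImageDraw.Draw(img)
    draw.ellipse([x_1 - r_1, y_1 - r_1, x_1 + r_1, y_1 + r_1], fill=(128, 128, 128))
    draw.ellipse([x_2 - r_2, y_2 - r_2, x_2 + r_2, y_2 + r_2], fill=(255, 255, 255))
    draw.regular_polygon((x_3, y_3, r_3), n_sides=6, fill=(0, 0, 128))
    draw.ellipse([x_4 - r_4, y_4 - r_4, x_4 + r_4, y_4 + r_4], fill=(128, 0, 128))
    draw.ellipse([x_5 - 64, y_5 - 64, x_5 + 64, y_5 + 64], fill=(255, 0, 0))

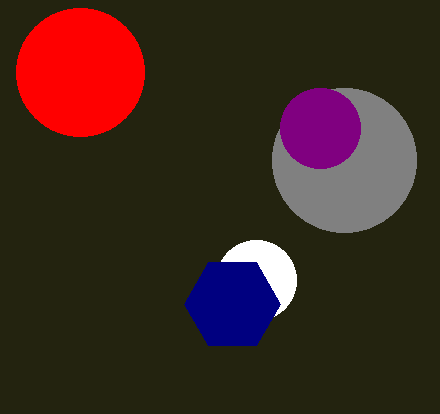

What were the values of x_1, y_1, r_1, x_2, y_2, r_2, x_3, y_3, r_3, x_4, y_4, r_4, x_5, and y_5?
x_1 = 344
y_1 = 160
r_1 = 72
x_2 = 256
y_2 = 280
r_2 = 40
x_3 = 232
y_3 = 304
r_3 = 48
x_4 = 320
y_4 = 128
r_4 = 40
x_5 = 80
y_5 = 72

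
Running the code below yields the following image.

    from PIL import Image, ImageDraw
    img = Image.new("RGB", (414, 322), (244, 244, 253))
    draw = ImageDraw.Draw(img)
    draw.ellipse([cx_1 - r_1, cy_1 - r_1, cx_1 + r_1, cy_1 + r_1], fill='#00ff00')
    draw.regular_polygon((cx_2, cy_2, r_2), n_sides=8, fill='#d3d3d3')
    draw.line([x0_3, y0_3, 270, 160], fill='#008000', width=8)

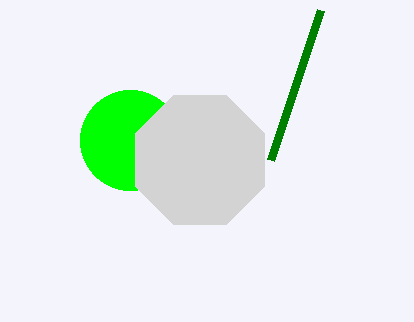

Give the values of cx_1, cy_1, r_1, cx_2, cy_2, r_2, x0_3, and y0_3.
cx_1 = 130; cy_1 = 140; r_1 = 50; cx_2 = 200; cy_2 = 160; r_2 = 70; x0_3 = 320; y0_3 = 10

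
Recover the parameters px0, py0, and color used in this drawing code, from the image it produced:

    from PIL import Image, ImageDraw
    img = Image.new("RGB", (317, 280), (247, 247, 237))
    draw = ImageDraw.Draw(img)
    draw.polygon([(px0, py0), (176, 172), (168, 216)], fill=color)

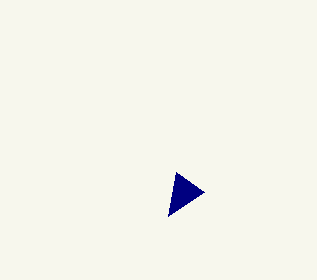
px0 = 204, py0 = 192, color = 'navy'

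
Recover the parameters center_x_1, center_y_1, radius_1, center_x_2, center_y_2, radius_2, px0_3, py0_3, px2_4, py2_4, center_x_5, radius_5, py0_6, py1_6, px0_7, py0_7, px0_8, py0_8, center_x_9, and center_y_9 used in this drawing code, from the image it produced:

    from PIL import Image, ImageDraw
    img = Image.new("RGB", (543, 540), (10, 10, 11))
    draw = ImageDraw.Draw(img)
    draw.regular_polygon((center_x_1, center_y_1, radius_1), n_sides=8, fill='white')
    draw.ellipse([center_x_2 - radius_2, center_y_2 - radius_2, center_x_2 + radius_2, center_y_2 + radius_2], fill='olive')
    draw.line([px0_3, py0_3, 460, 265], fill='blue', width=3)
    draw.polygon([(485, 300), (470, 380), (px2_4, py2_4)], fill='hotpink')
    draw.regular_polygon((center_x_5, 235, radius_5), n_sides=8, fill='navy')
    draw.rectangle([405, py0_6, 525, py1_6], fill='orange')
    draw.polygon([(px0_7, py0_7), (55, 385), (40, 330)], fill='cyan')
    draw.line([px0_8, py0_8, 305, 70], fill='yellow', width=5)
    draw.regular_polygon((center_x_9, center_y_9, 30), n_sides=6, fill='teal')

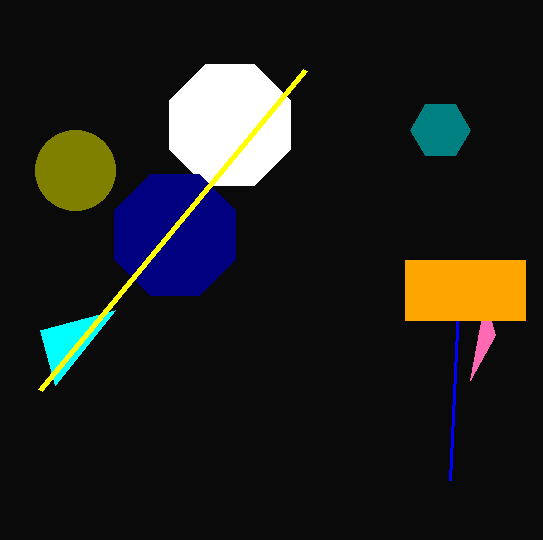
center_x_1 = 230, center_y_1 = 125, radius_1 = 65, center_x_2 = 75, center_y_2 = 170, radius_2 = 40, px0_3 = 450, py0_3 = 480, px2_4 = 495, py2_4 = 335, center_x_5 = 175, radius_5 = 65, py0_6 = 260, py1_6 = 320, px0_7 = 115, py0_7 = 310, px0_8 = 40, py0_8 = 390, center_x_9 = 440, center_y_9 = 130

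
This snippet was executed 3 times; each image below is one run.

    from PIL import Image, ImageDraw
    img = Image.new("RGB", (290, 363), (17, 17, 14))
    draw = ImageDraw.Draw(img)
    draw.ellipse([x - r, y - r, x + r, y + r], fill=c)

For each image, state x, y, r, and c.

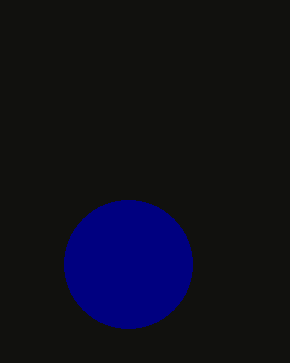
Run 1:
x = 128; y = 264; r = 64; c = 'navy'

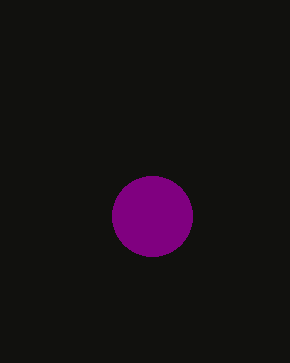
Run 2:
x = 152; y = 216; r = 40; c = 'purple'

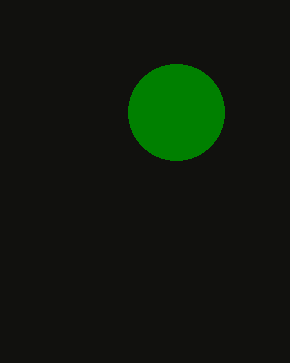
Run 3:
x = 176; y = 112; r = 48; c = 'green'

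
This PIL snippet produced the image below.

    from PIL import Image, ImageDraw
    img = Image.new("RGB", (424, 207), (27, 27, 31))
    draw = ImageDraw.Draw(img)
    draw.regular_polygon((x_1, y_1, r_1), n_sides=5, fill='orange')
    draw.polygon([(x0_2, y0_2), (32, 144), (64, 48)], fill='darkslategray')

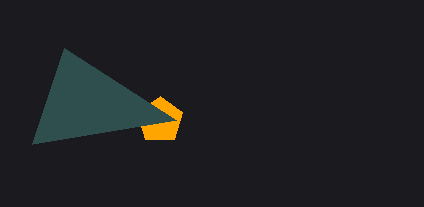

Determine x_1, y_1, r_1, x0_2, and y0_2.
x_1 = 160, y_1 = 120, r_1 = 24, x0_2 = 176, y0_2 = 120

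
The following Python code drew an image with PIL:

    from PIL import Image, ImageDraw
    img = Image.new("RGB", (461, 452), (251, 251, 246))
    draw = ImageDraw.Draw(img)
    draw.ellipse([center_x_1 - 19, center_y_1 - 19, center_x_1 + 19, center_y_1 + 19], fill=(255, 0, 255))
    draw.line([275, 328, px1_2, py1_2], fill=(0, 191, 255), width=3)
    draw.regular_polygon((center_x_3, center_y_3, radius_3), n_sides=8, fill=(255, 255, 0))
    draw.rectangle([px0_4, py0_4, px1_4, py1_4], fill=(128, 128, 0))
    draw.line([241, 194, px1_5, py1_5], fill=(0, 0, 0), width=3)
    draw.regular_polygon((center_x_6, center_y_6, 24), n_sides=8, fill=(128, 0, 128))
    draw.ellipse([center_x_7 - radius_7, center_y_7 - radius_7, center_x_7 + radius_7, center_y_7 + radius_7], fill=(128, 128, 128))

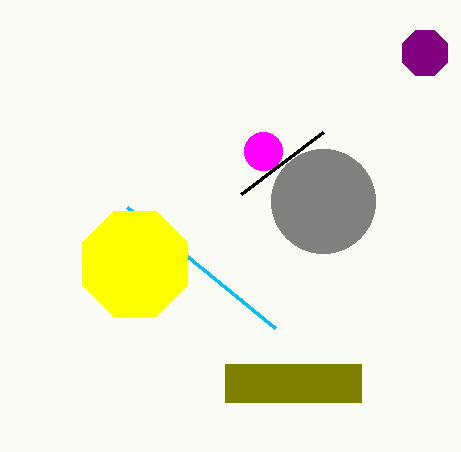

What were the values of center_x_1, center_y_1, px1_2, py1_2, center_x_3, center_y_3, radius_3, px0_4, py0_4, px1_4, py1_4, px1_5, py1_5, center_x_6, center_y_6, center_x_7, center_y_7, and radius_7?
center_x_1 = 263, center_y_1 = 151, px1_2 = 127, py1_2 = 207, center_x_3 = 135, center_y_3 = 264, radius_3 = 57, px0_4 = 225, py0_4 = 364, px1_4 = 361, py1_4 = 402, px1_5 = 323, py1_5 = 132, center_x_6 = 425, center_y_6 = 53, center_x_7 = 323, center_y_7 = 201, radius_7 = 52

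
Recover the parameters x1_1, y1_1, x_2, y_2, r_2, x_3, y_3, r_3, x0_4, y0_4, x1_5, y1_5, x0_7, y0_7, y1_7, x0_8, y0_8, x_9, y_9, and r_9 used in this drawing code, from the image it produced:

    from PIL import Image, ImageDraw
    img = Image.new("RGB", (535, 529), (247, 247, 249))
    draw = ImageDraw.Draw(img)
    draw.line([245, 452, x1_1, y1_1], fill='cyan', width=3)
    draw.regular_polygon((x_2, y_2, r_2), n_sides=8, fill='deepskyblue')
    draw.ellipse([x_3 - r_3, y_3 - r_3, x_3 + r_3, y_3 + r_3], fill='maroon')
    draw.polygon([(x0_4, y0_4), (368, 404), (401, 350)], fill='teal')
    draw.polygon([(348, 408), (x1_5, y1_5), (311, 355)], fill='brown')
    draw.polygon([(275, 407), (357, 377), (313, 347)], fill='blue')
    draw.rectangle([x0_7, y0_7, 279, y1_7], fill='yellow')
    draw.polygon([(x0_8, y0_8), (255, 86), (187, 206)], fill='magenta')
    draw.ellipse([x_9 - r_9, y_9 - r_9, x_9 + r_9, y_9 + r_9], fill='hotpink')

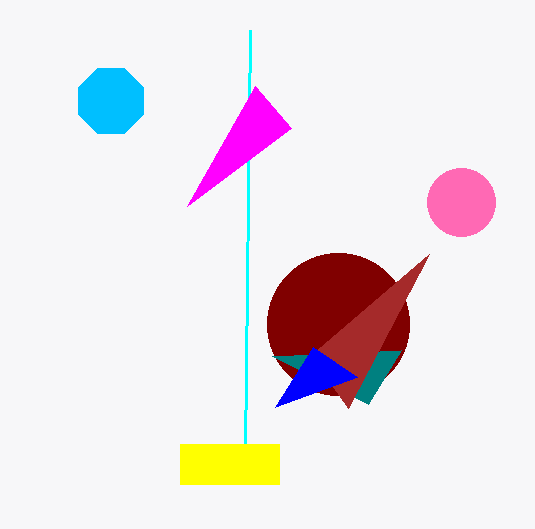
x1_1 = 250; y1_1 = 30; x_2 = 111; y_2 = 101; r_2 = 35; x_3 = 338; y_3 = 324; r_3 = 71; x0_4 = 272; y0_4 = 356; x1_5 = 429; y1_5 = 254; x0_7 = 180; y0_7 = 444; y1_7 = 484; x0_8 = 291; y0_8 = 128; x_9 = 461; y_9 = 202; r_9 = 34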